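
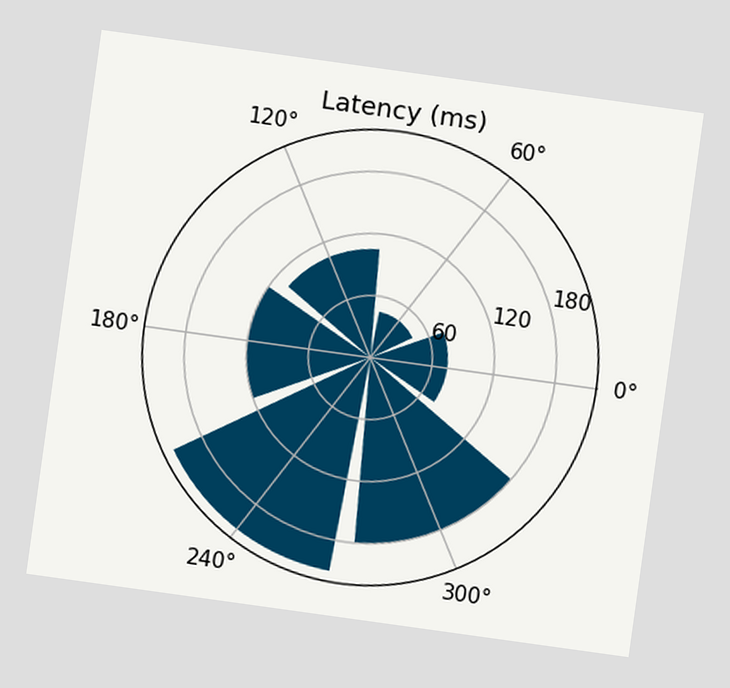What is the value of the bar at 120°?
105ms

The chart is tilted about 8° clockwise. The bar at 120° reaches 105ms on the radial axis.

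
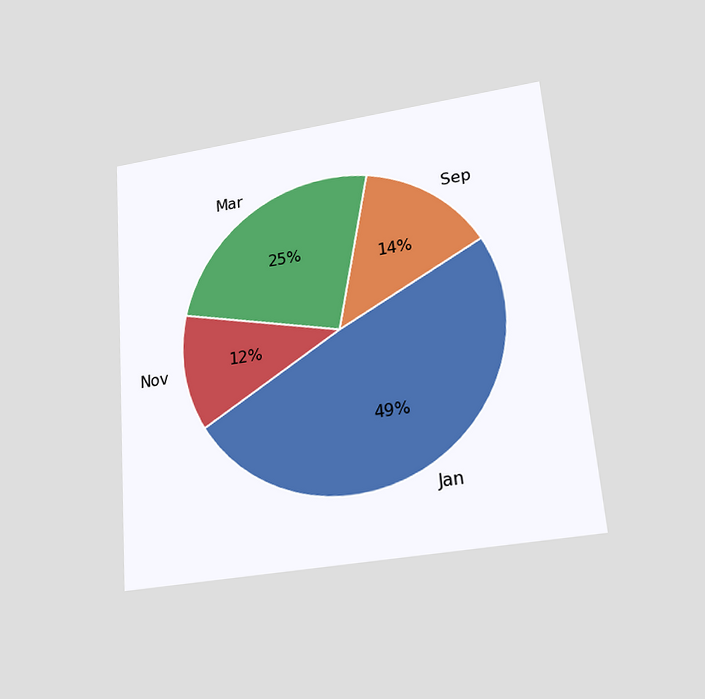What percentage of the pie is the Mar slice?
The chart is tilted about 5° counter-clockwise and viewed slightly from below. The Mar slice takes up 25% of the pie.

25%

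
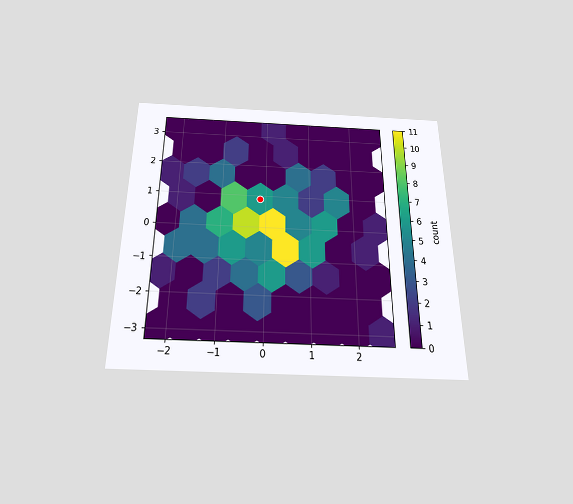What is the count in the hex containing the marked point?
6

The chart is viewed slightly from below. The marked hex reads 6 on the colorbar.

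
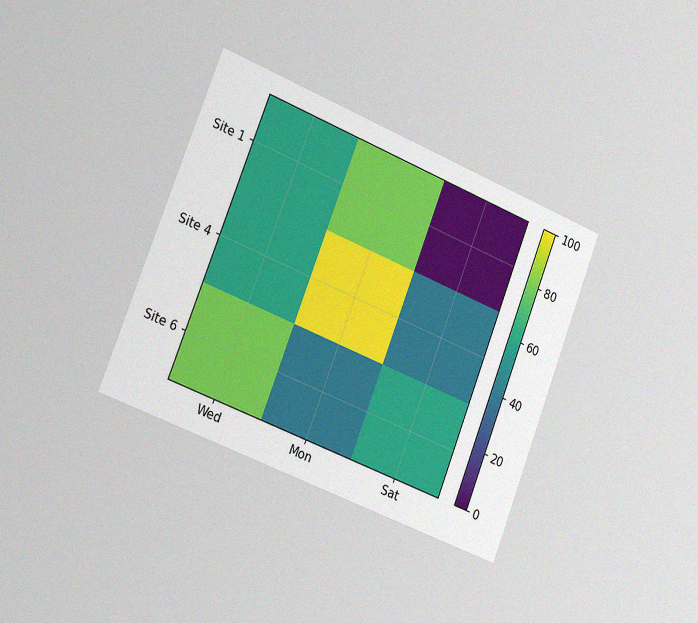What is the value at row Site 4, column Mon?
100

The chart is tilted about 21° clockwise and viewed slightly from the left, with some photo noise. Matching cell (Site 4, Mon) against the colorbar gives 100.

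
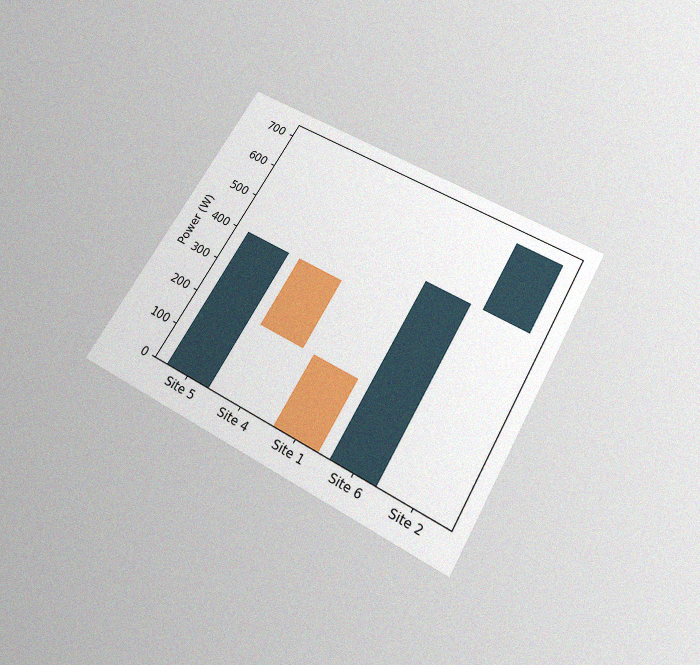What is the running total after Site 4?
The chart is tilted about 30° clockwise and viewed slightly from below, with some photo noise. After Site 4 the running total reaches 200W.

200W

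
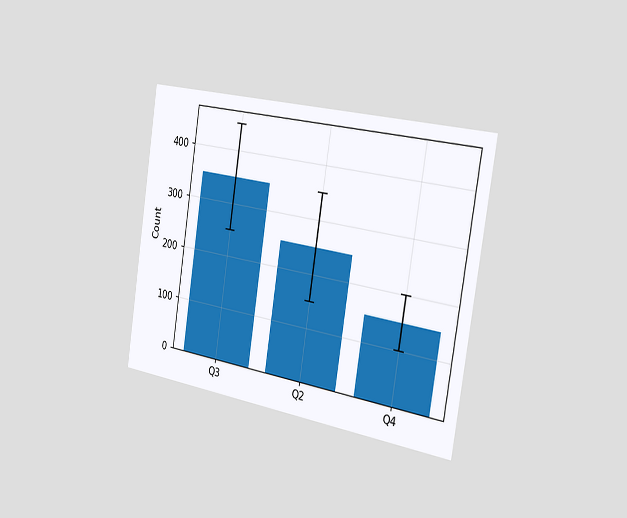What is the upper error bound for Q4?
The chart is tilted about 9° clockwise and viewed slightly from the right. The Q4 bar's upper whisker reaches 200.

200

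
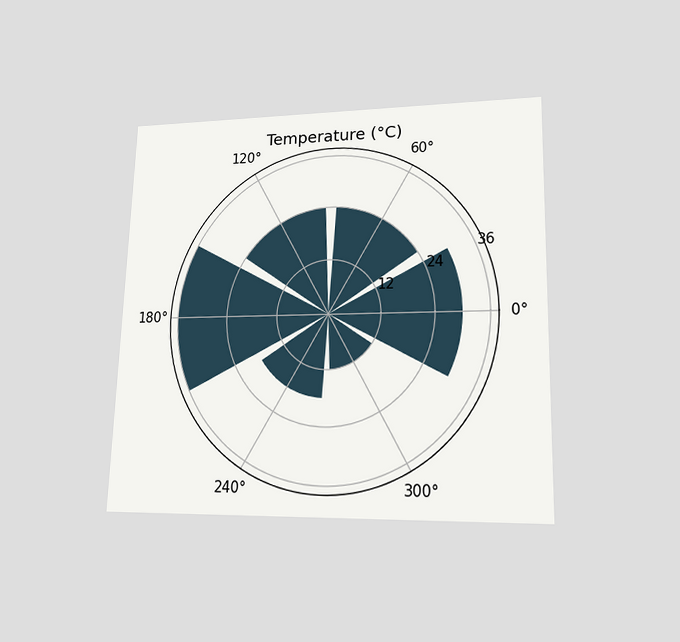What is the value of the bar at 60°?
24°C

The chart is viewed at a slight angle. The bar at 60° reaches 24°C on the radial axis.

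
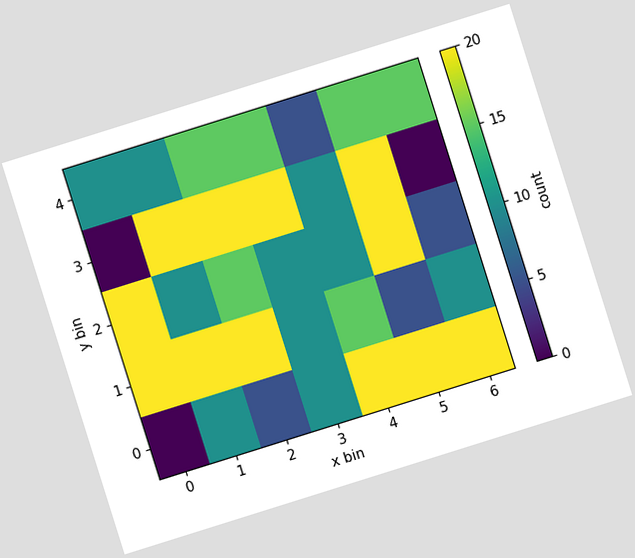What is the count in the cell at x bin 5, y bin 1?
5

The chart is tilted about 17° counter-clockwise. Matching the cell (5, 1) against the colorbar gives 5.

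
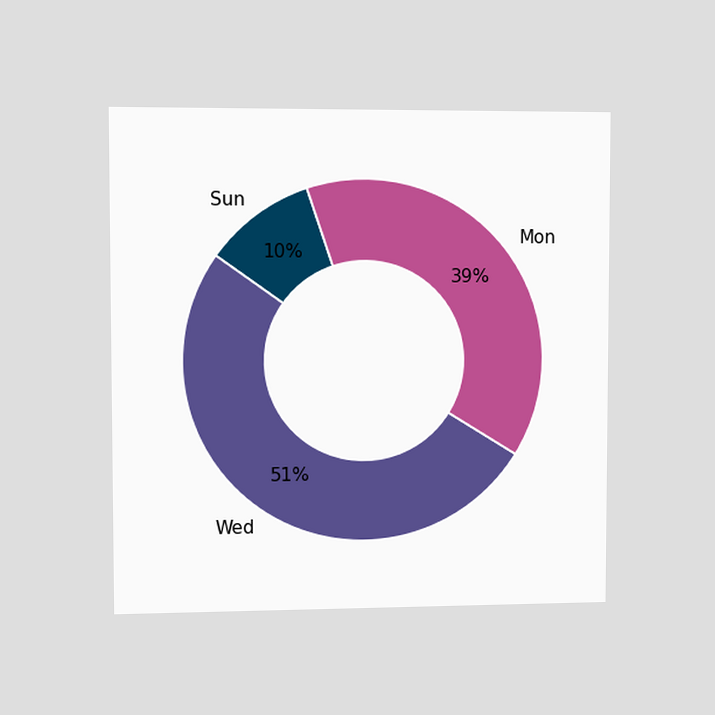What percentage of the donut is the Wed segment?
51%

The chart is viewed slightly from the left. The Wed segment takes up 51% of the ring.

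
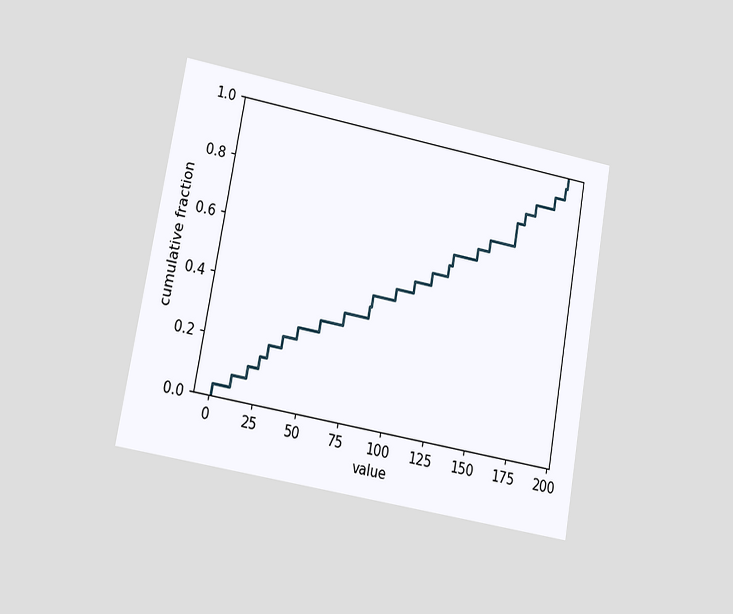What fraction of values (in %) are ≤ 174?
The chart is tilted about 10° clockwise and viewed at a slight angle. At x=174 the ECDF step is at 88%.

88%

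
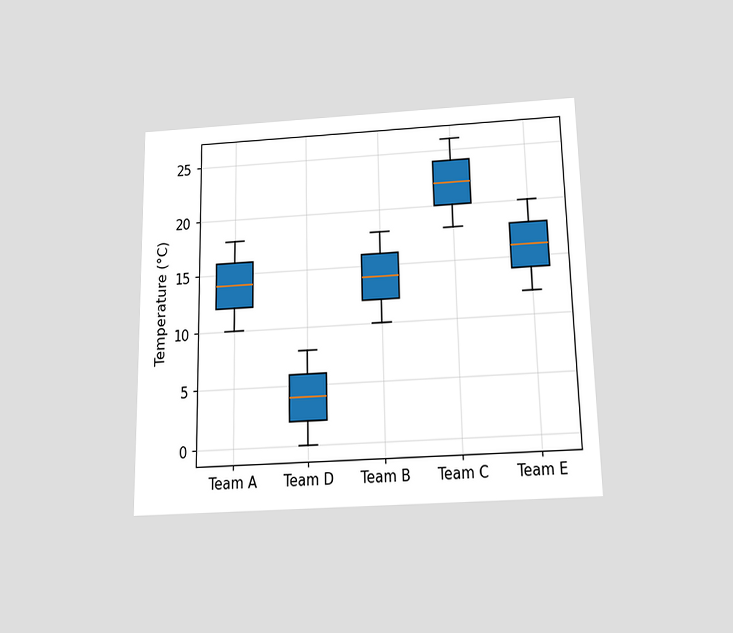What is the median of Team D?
The chart is viewed slightly from below. The median line in the Team D box sits at 4°C.

4°C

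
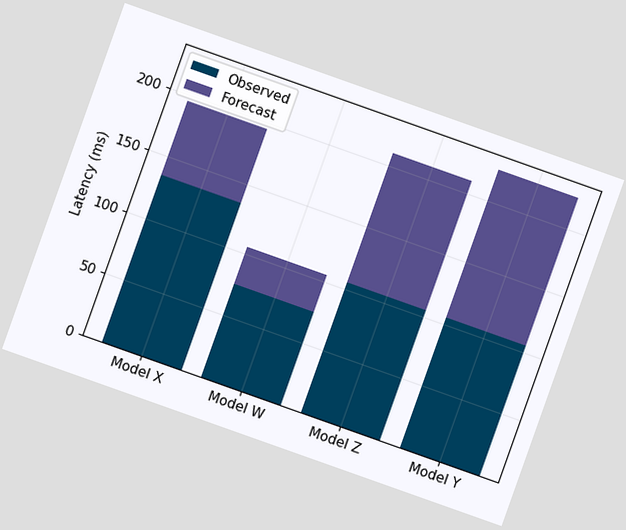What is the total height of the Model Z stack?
210ms

The chart is tilted about 20° clockwise. The Model Z stack's top reaches 210ms on the y-axis.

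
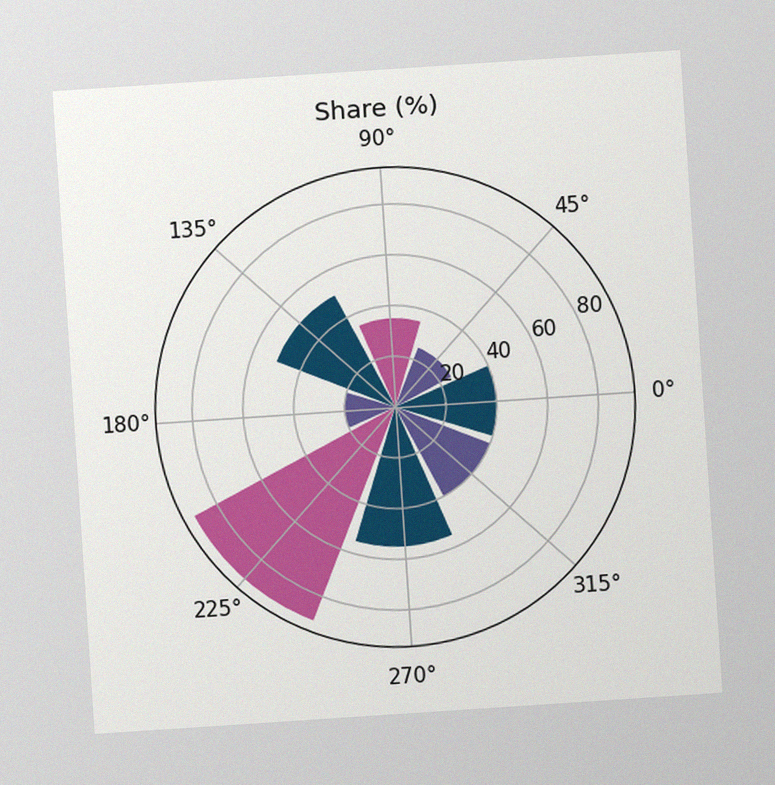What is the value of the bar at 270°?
The chart is tilted about 4° counter-clockwise, with some photo noise. The bar at 270° reaches 55% on the radial axis.

55%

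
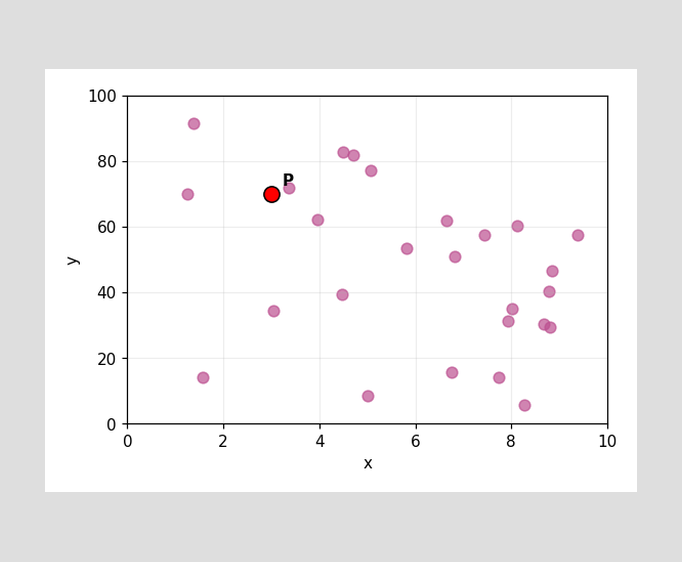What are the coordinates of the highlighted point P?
Following the gridlines from P to each axis, P sits at (3, 70).

(3, 70)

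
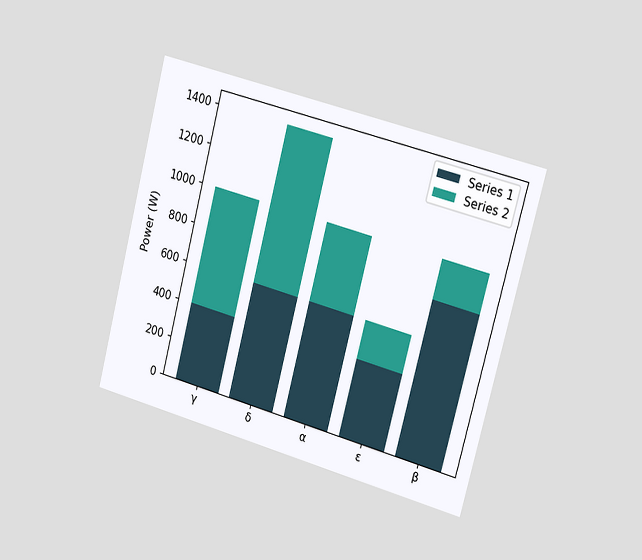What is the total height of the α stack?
The chart is tilted about 15° clockwise and viewed slightly from the right. The α stack's top reaches 1000W on the y-axis.

1000W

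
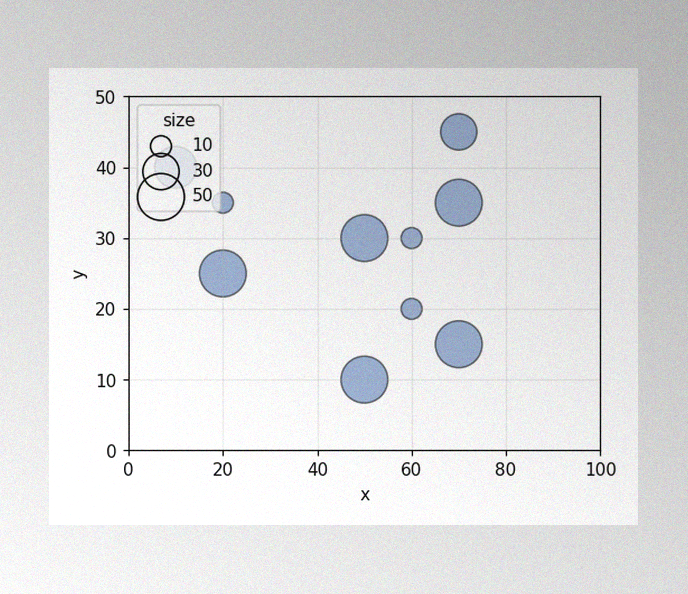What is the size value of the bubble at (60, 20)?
10

The image has some photo noise and uneven lighting. Matching the bubble at (60, 20) against the size legend gives 10.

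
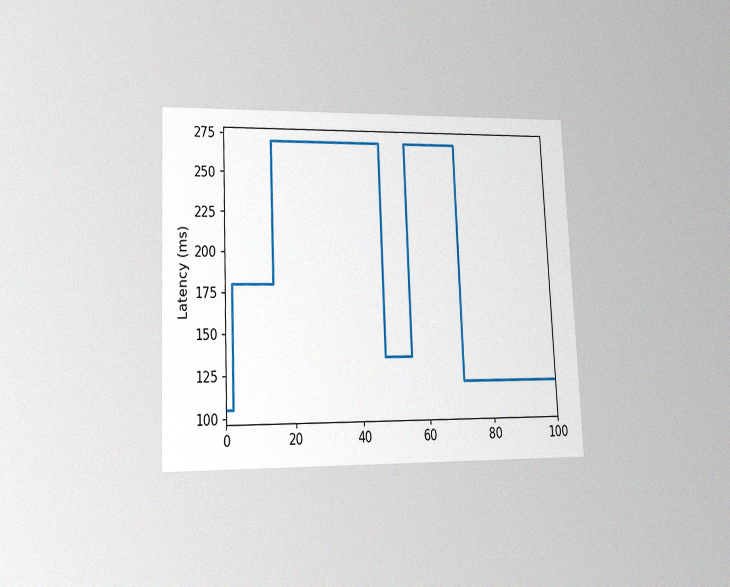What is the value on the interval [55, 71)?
The chart is tilted about 3° counter-clockwise and viewed at a slight angle, with some photo noise. On [55, 71) the step sits at 270ms.

270ms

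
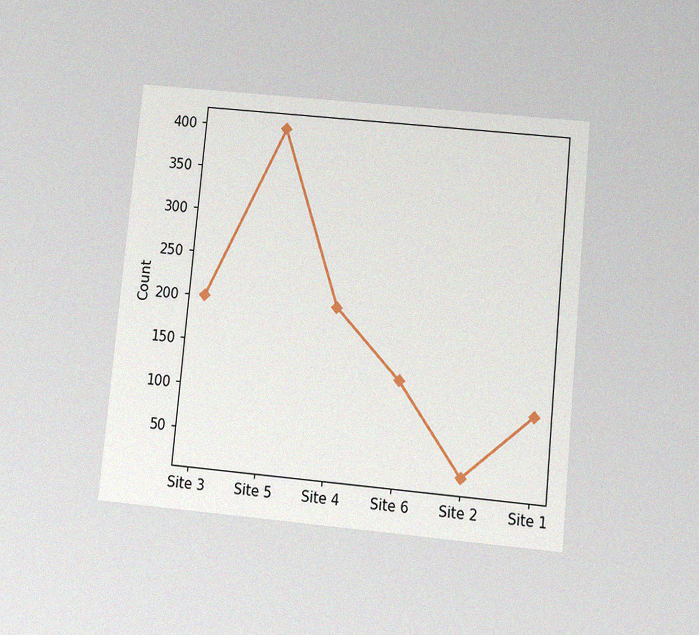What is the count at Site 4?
The chart is tilted about 5° clockwise and viewed at a slight angle, with some photo noise. At Site 4, the line is at 200.

200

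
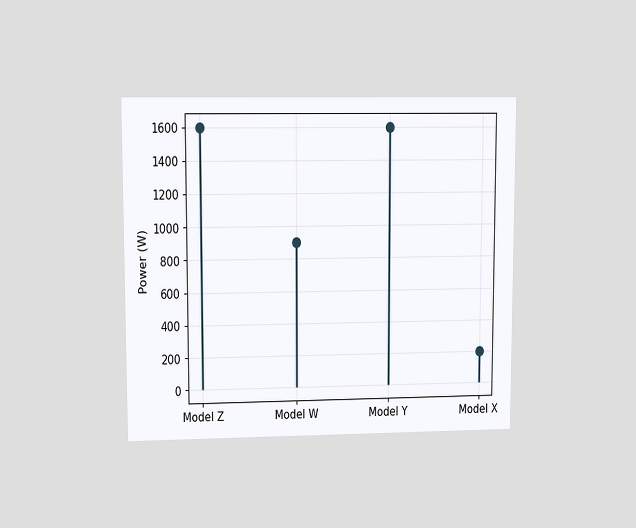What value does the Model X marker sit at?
200W

The chart is viewed at a slight angle. The Model X marker sits at 200W.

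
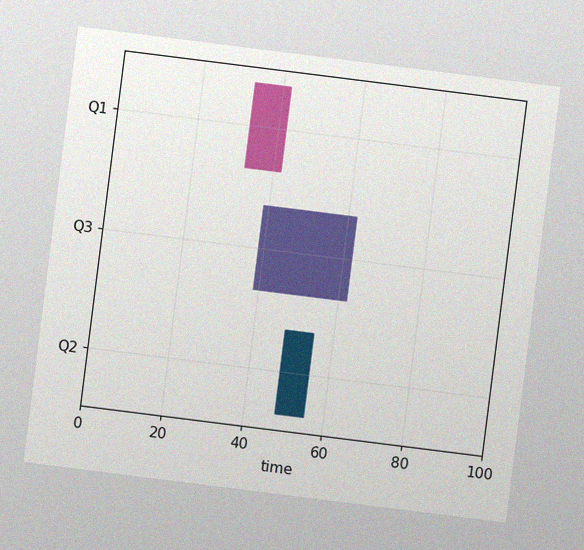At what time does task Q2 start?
48

The chart is tilted about 7° clockwise, with some photo noise. The Q2 bar begins at t=48.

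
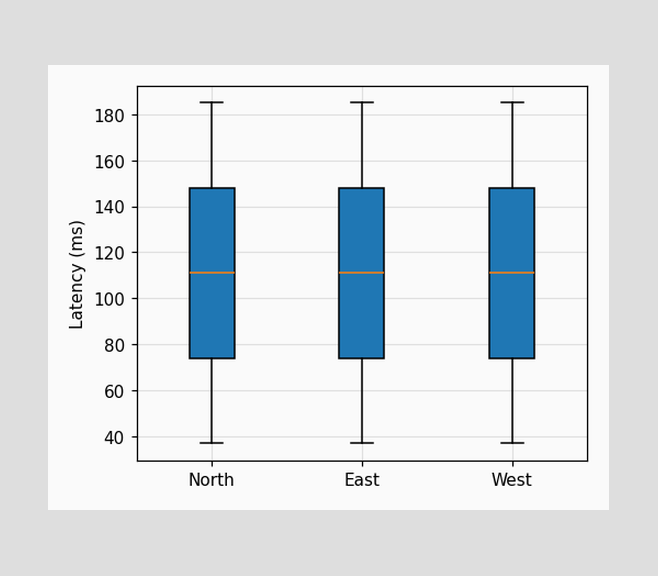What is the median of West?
111ms

The median line in the West box sits at 111ms.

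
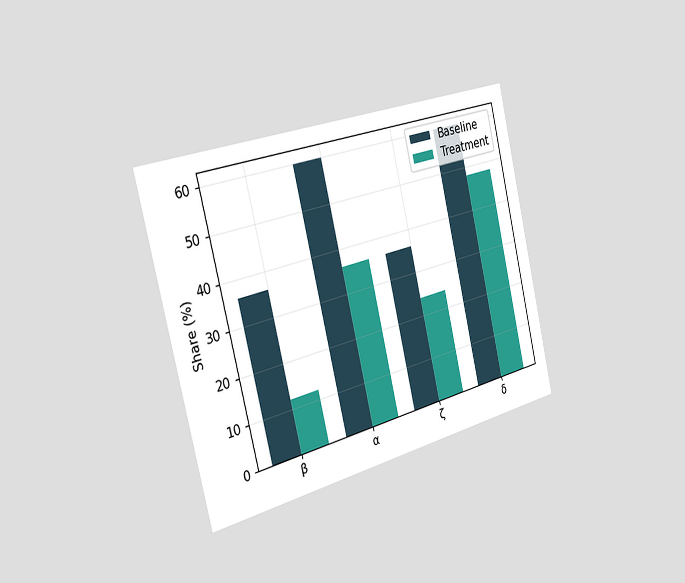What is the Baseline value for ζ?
36%

The chart is tilted about 14° counter-clockwise and viewed slightly from the left. The Baseline bar at ζ reaches 36% on the y-axis.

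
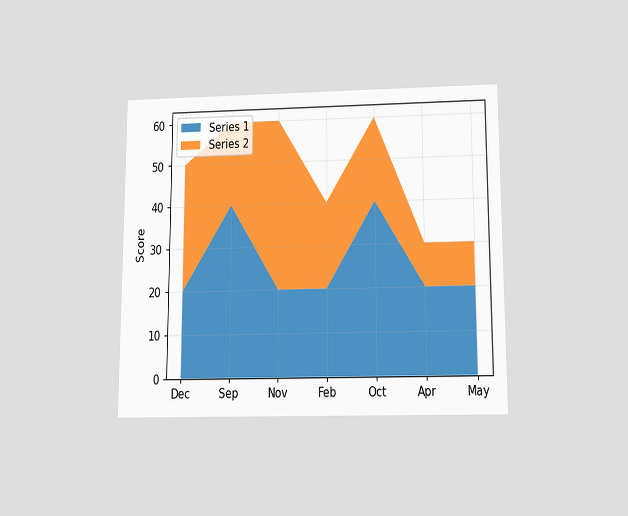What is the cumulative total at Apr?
The chart is viewed slightly from below. The stacked total at Apr reaches 30.

30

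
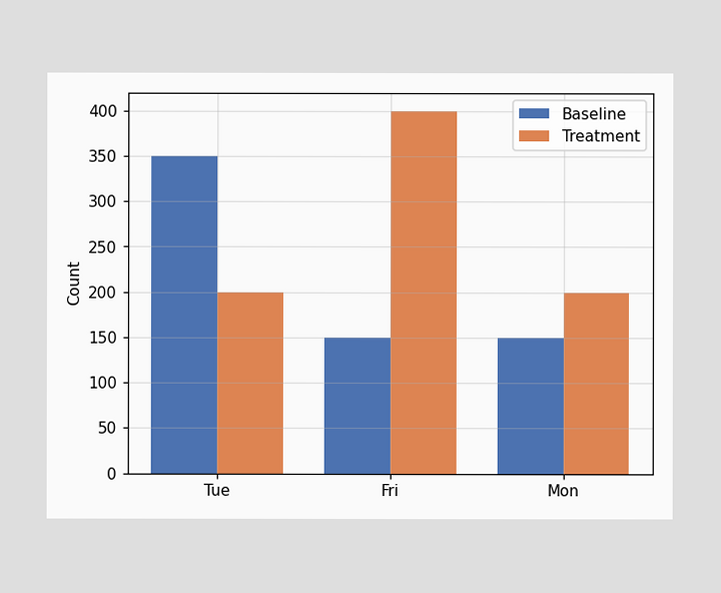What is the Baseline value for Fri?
150

The Baseline bar at Fri reaches 150 on the y-axis.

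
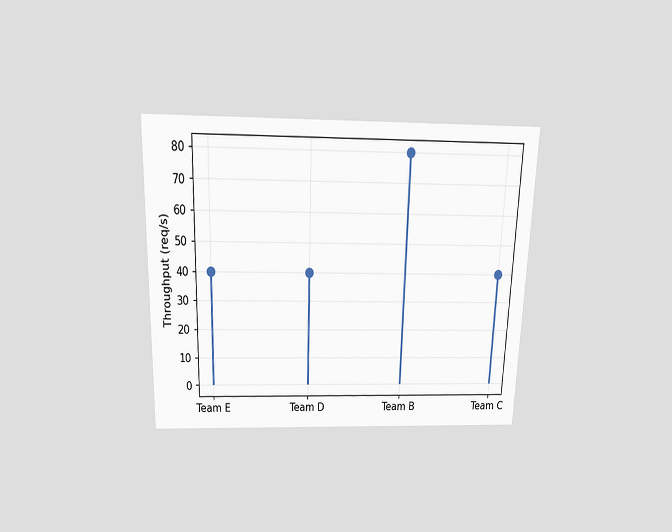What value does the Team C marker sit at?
The chart is viewed slightly from above. The Team C marker sits at 40req/s.

40req/s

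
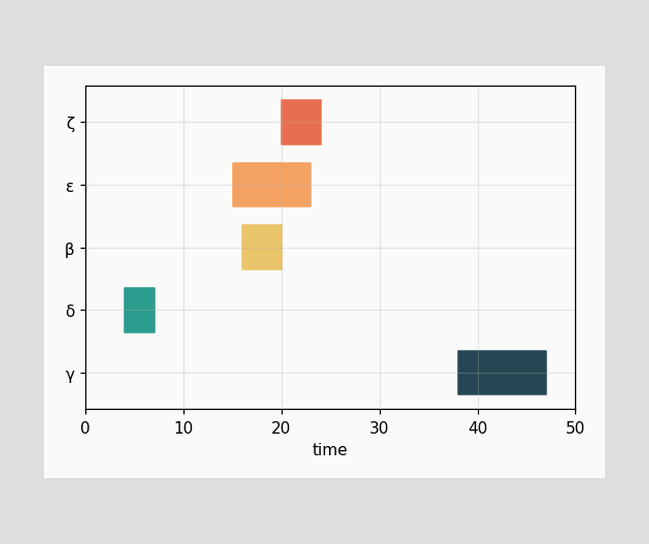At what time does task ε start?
The ε bar begins at t=15.

15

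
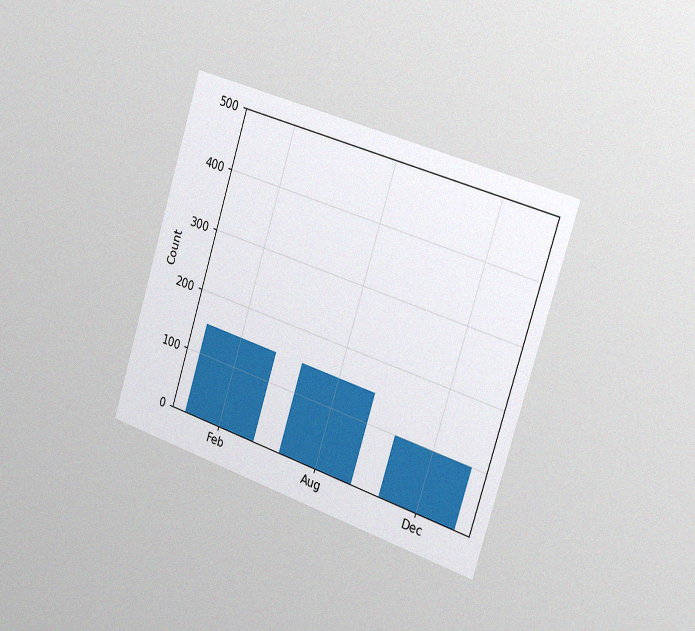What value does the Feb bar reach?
The chart is tilted about 17° clockwise and viewed slightly from the right, with some photo noise. Reading along the chart's y-axis, the Feb bar reaches 150.

150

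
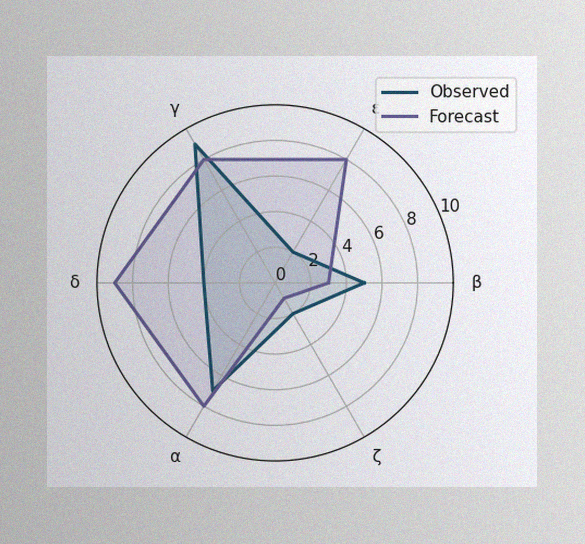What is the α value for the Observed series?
The image has some photo noise and uneven lighting. On the α axis, Observed reaches 7.

7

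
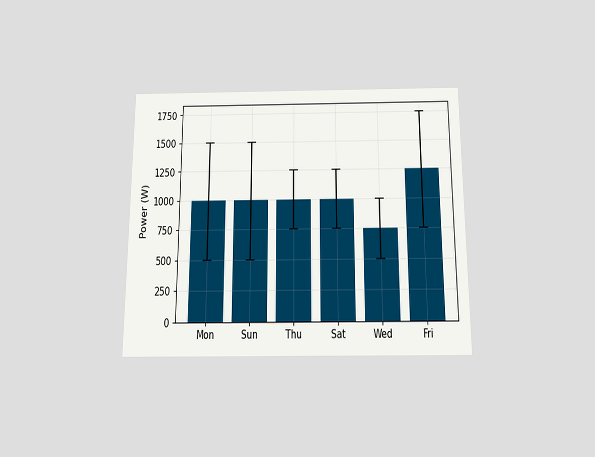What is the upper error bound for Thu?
The chart is viewed slightly from below. The Thu bar's upper whisker reaches 1250W.

1250W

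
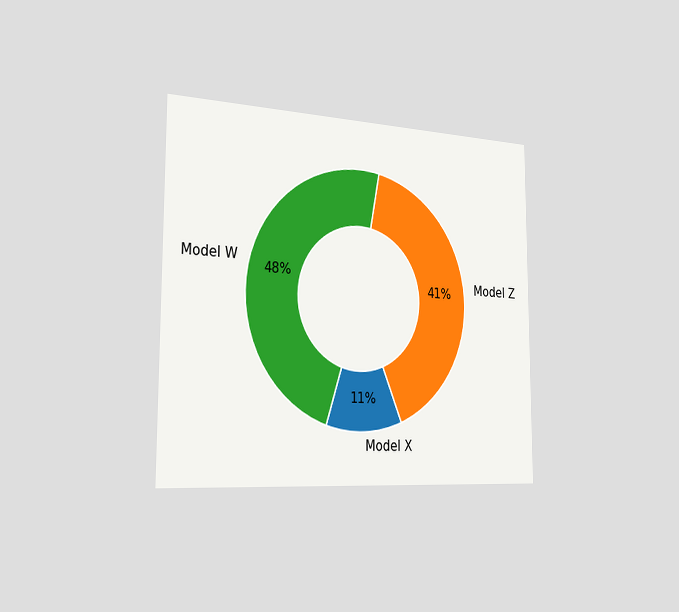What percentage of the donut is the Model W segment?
48%

The chart is viewed slightly from the left. The Model W segment takes up 48% of the ring.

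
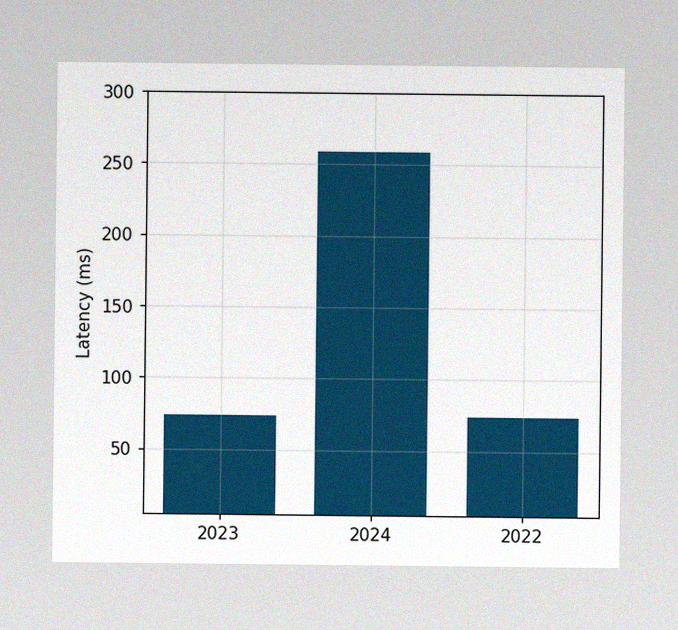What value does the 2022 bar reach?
74ms

The image has some photo noise and uneven lighting. Reading along the chart's y-axis, the 2022 bar reaches 74ms.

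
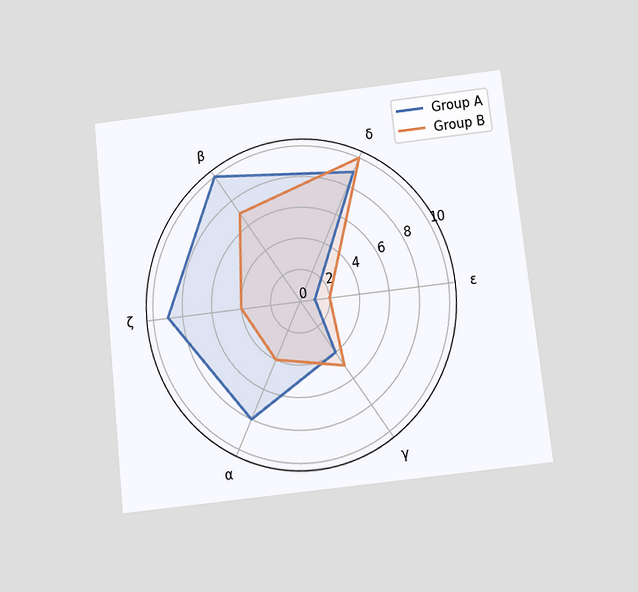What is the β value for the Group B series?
The chart is tilted about 6° counter-clockwise and viewed slightly from below. On the β axis, Group B reaches 7.

7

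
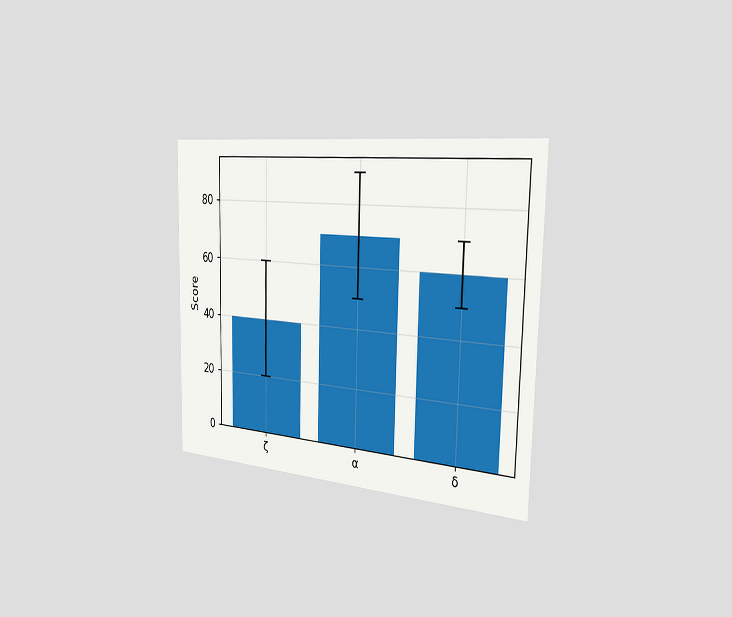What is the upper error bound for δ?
The chart is viewed slightly from the right. The δ bar's upper whisker reaches 70.

70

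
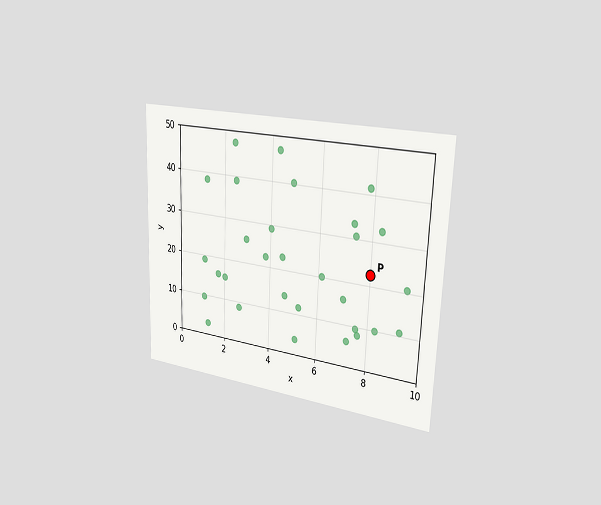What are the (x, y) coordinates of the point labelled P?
The chart is tilted about 2° clockwise and viewed slightly from the right. Following the gridlines from P to each axis, P sits at (8, 22.5).

(8, 22.5)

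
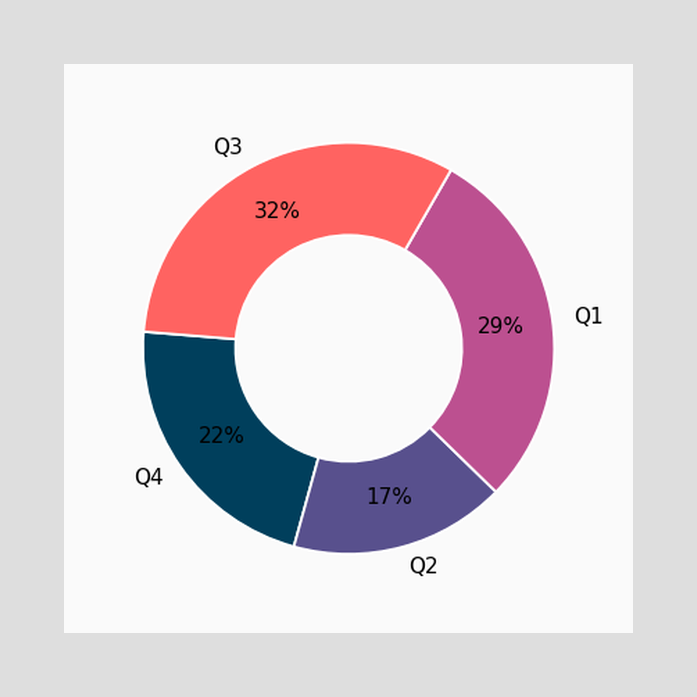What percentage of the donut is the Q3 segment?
32%

The Q3 segment takes up 32% of the ring.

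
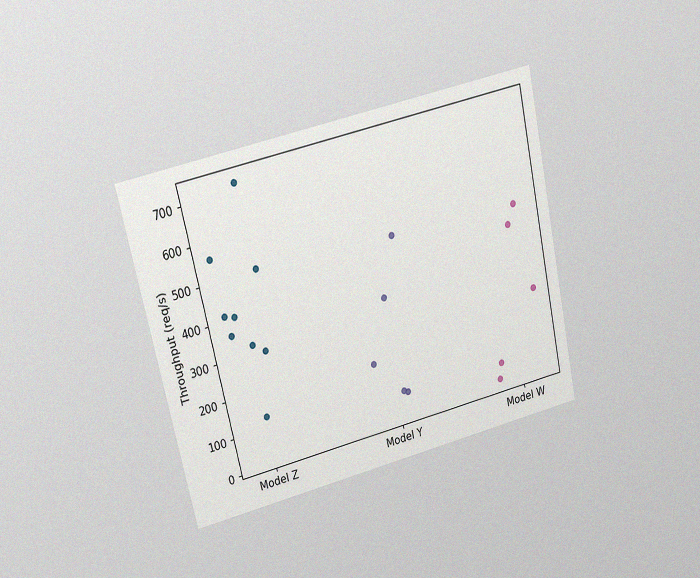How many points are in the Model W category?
5

The chart is tilted about 13° counter-clockwise and viewed at a slight angle, with some photo noise. Counting the markers in the Model W column gives 5.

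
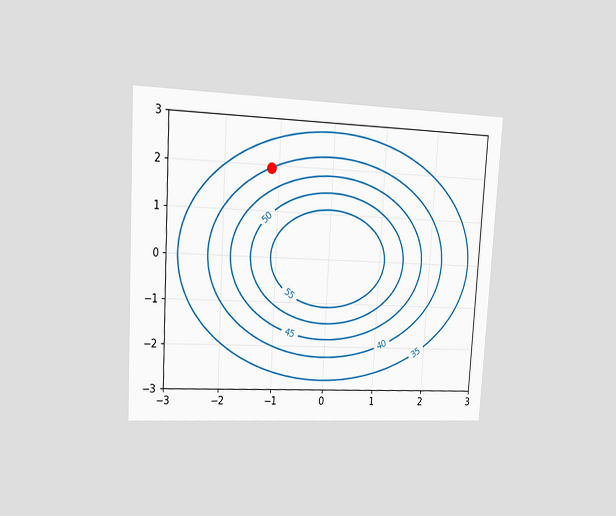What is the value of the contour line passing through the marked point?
40

The chart is tilted about 3° clockwise and viewed at a slight angle. The marked point sits on the contour labelled 40.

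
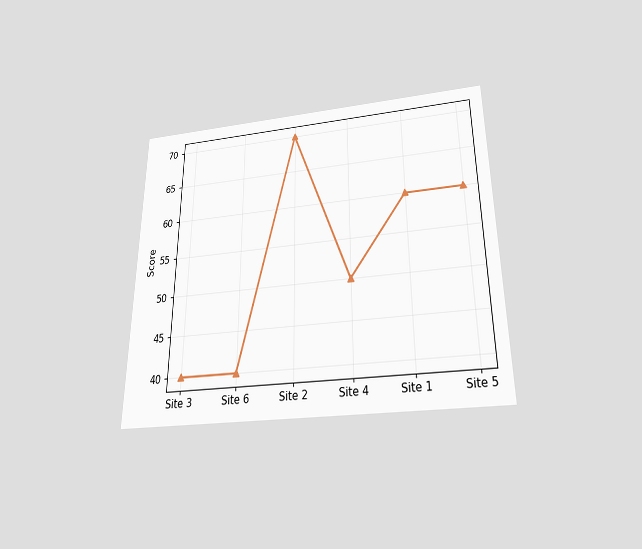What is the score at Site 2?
70

The chart is viewed slightly from below. At Site 2, the line is at 70.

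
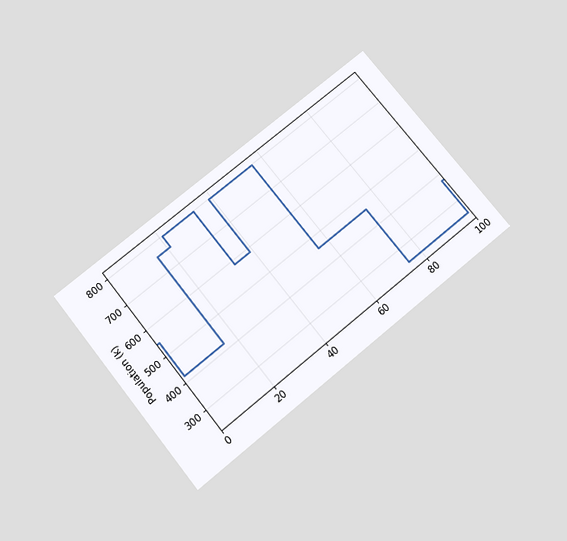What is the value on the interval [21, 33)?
The chart is tilted about 39° counter-clockwise and viewed slightly from below. On [21, 33) the step sits at 798k.

798k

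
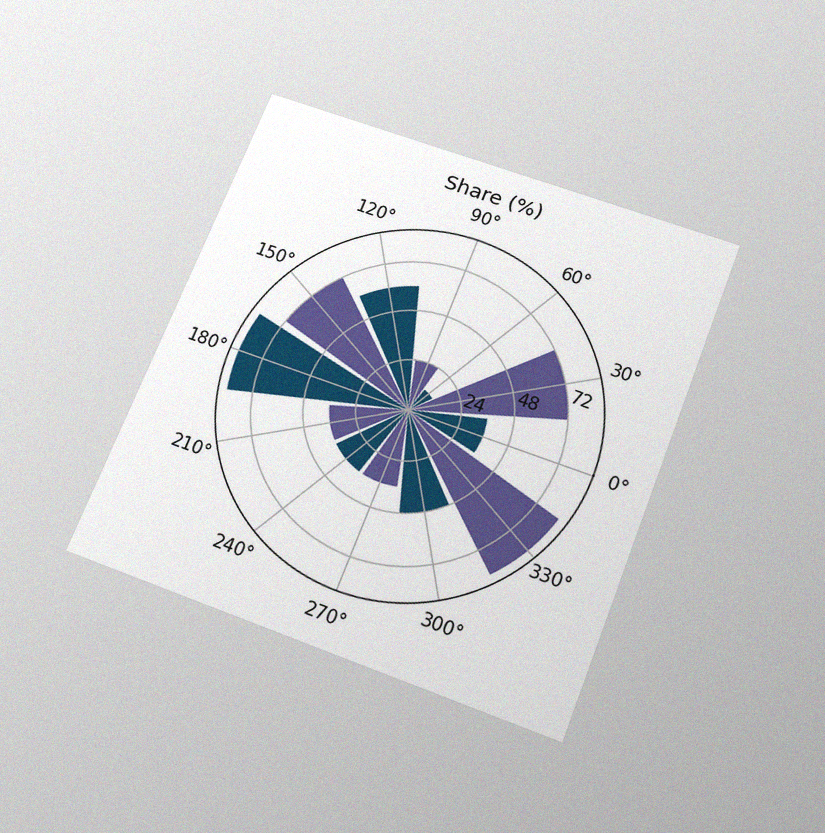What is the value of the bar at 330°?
84%

The chart is tilted about 21° clockwise and viewed slightly from below, with some photo noise. The bar at 330° reaches 84% on the radial axis.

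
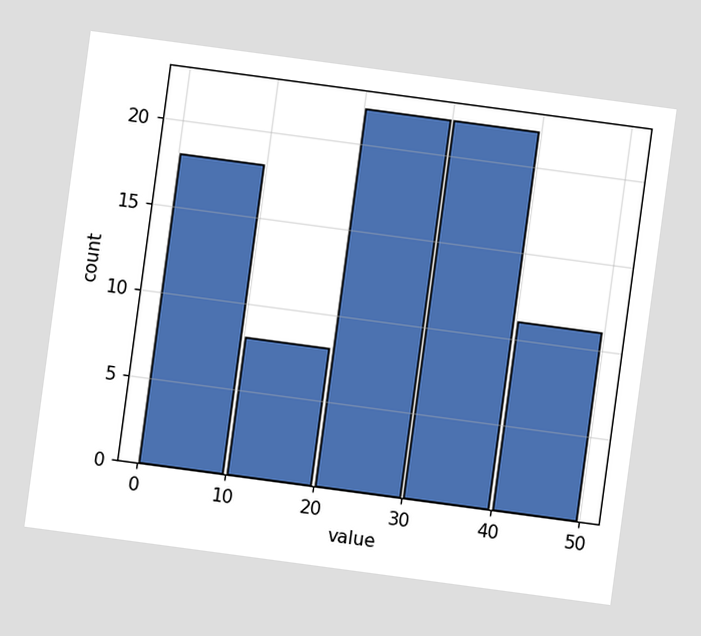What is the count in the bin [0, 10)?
18

The chart is tilted about 8° clockwise. The [0, 10) bin has height 18.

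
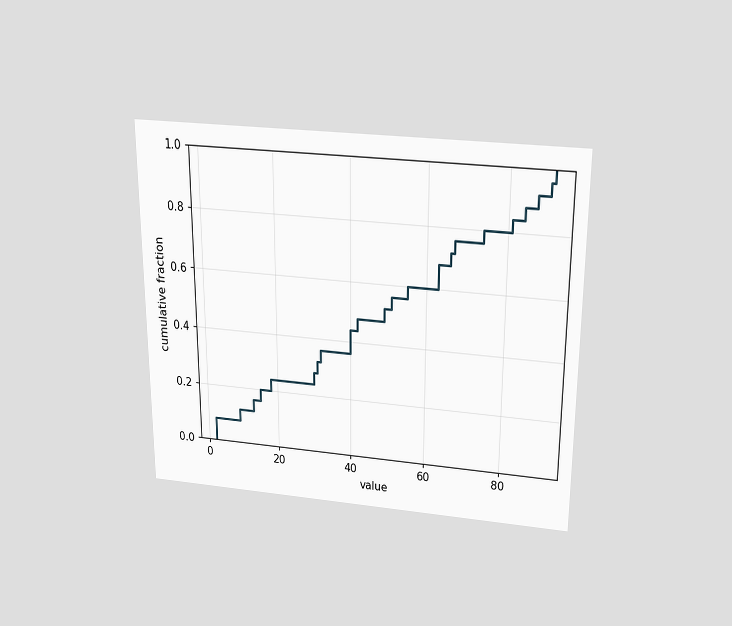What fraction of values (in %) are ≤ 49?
The chart is viewed slightly from above. At x=49 the ECDF step is at 52%.

52%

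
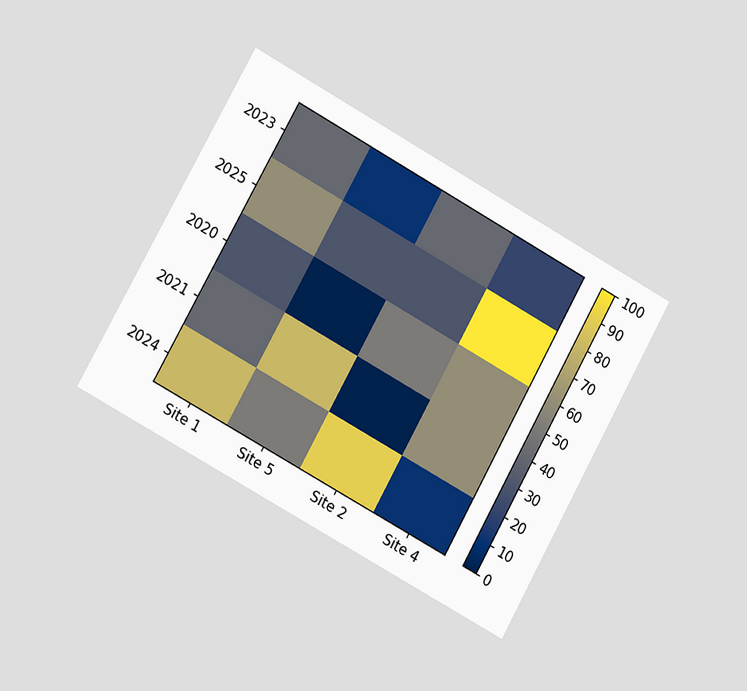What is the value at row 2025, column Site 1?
The chart is tilted about 29° clockwise and viewed slightly from the left. Matching cell (2025, Site 1) against the colorbar gives 60.

60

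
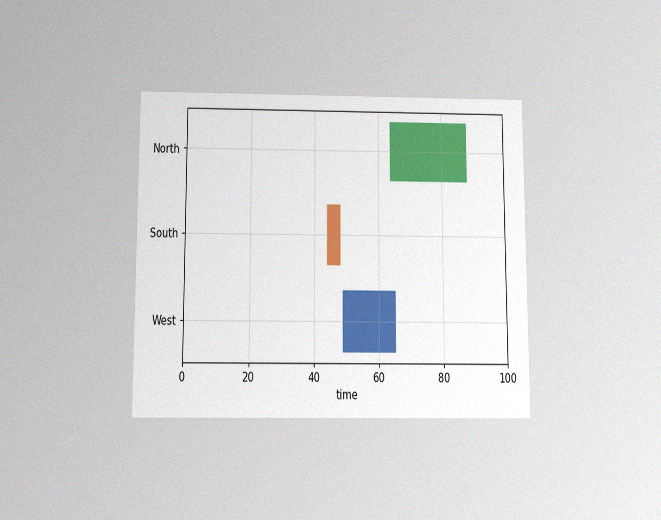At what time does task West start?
49

The chart is viewed slightly from below, with some photo noise. The West bar begins at t=49.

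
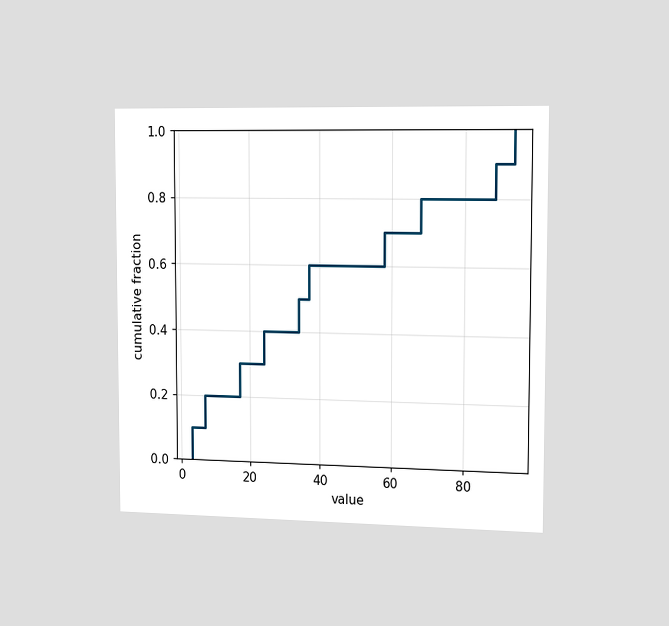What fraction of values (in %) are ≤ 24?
The chart is viewed slightly from the right. At x=24 the ECDF step is at 40%.

40%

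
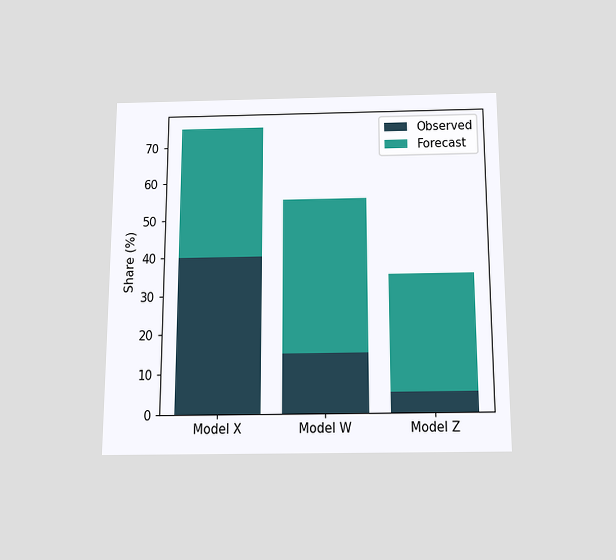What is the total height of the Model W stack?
The chart is viewed slightly from below. The Model W stack's top reaches 55% on the y-axis.

55%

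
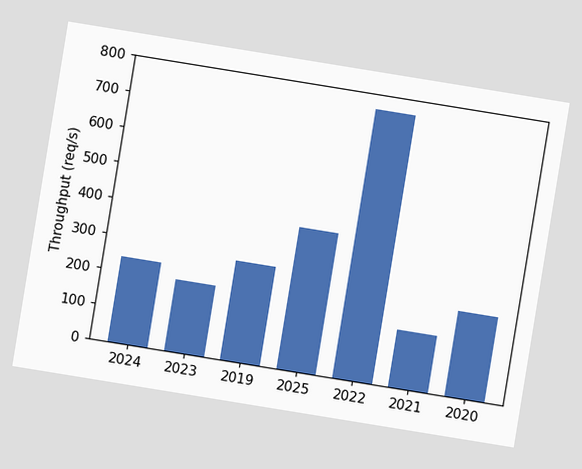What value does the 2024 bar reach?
240req/s

The chart is tilted about 9° clockwise. Reading along the chart's y-axis, the 2024 bar reaches 240req/s.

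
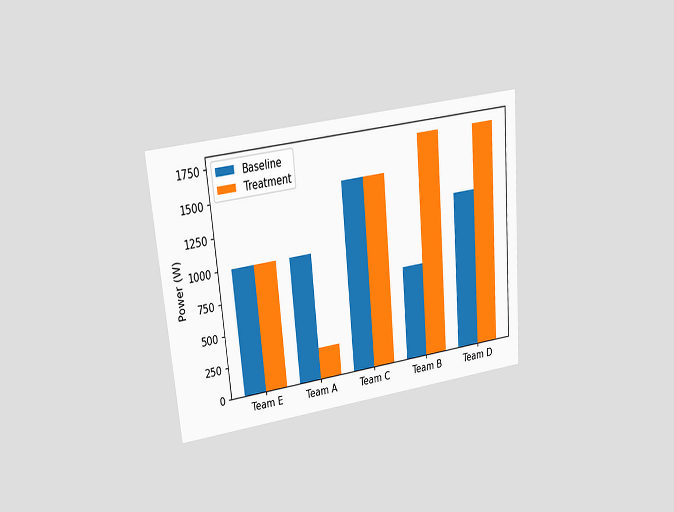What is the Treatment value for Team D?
1750W

The chart is tilted about 5° counter-clockwise and viewed at a slight angle. The Treatment bar at Team D reaches 1750W on the y-axis.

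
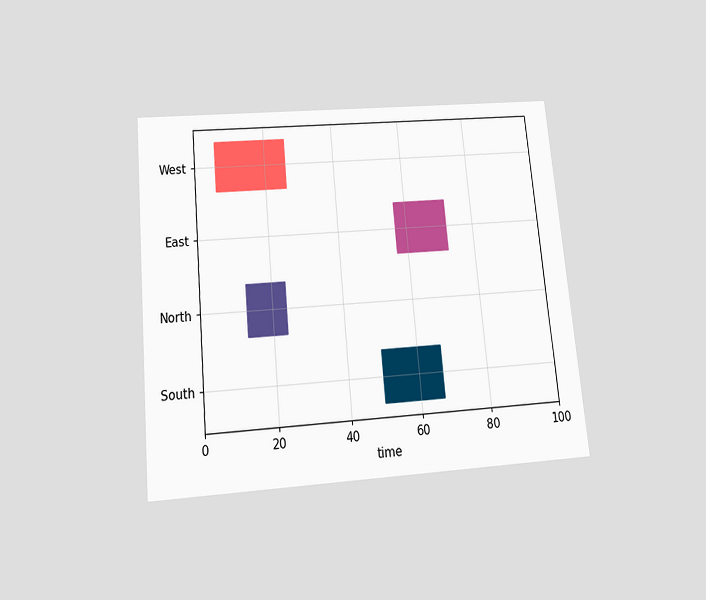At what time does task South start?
The chart is tilted about 5° counter-clockwise and viewed slightly from below. The South bar begins at t=50.

50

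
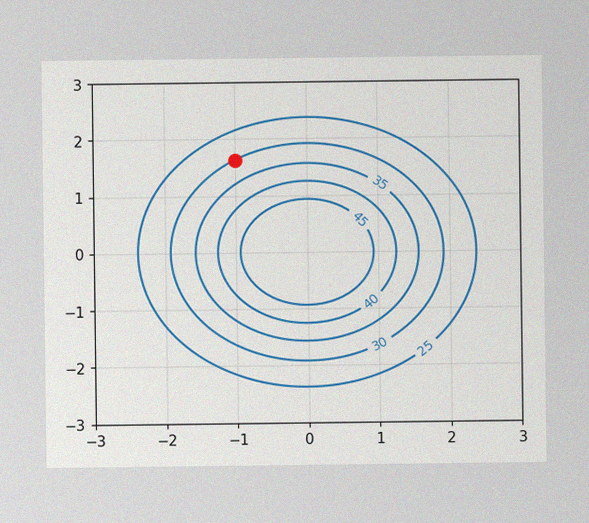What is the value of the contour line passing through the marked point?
The image has some photo noise and uneven lighting. The marked point sits on the contour labelled 30.

30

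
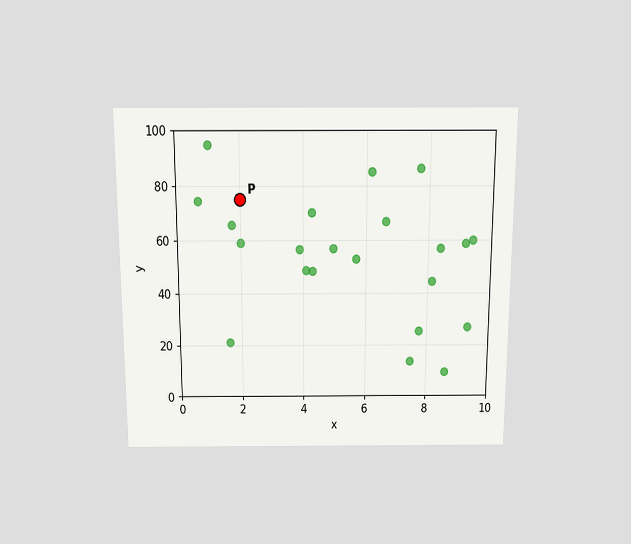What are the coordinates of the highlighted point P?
(2, 75)

The chart is viewed slightly from above. Following the gridlines from P to each axis, P sits at (2, 75).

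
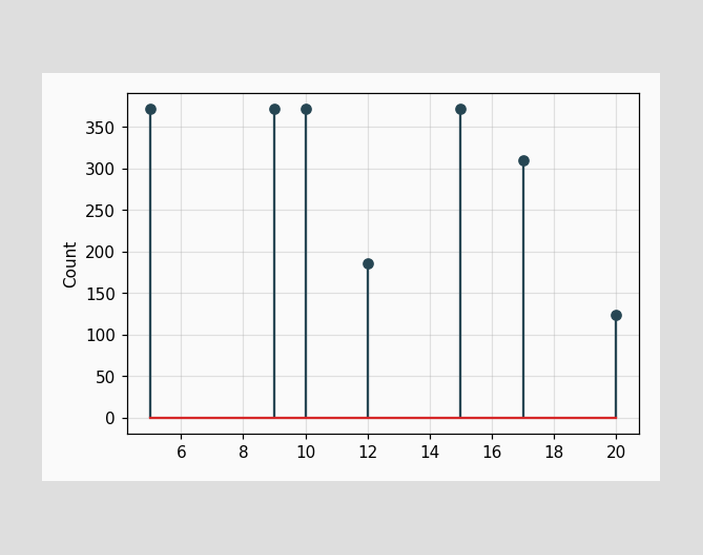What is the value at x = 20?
The stem at x=20 reaches 124.

124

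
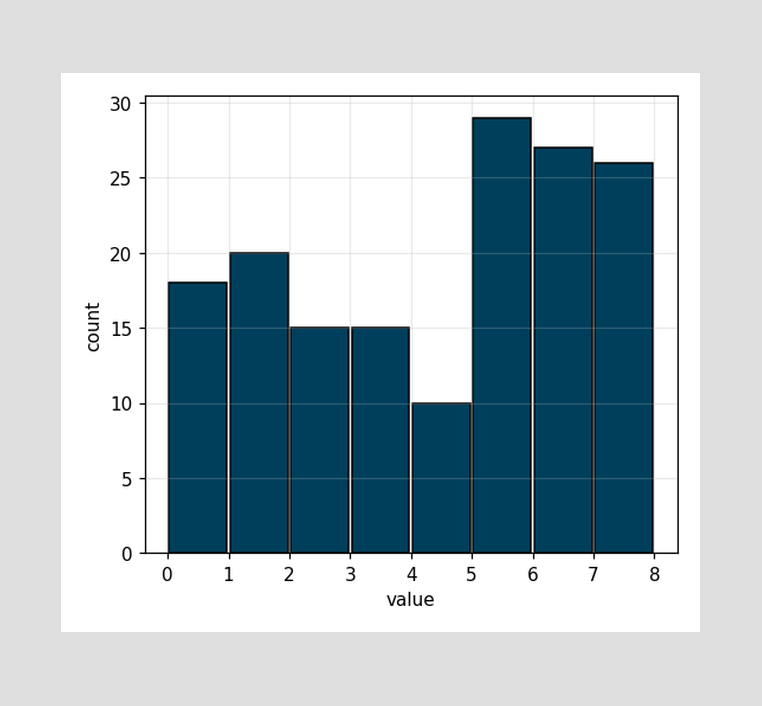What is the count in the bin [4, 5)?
The [4, 5) bin has height 10.

10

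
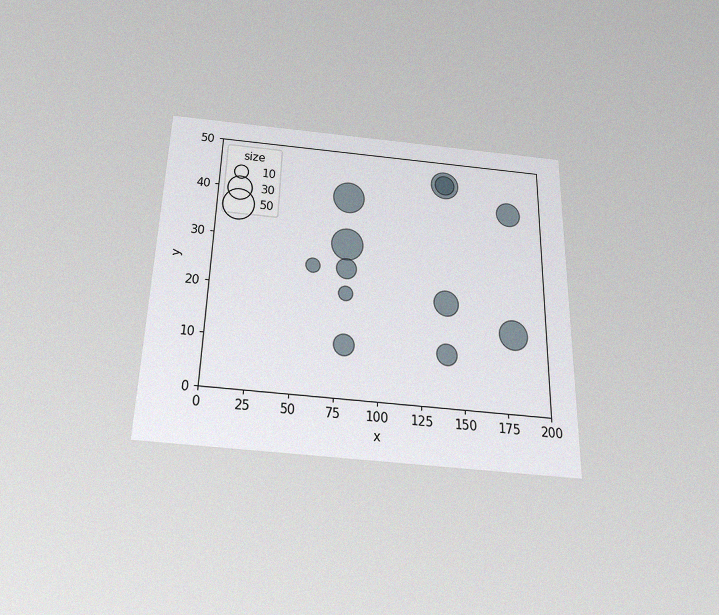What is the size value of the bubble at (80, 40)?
The chart is viewed slightly from below, with some photo noise. Matching the bubble at (80, 40) against the size legend gives 50.

50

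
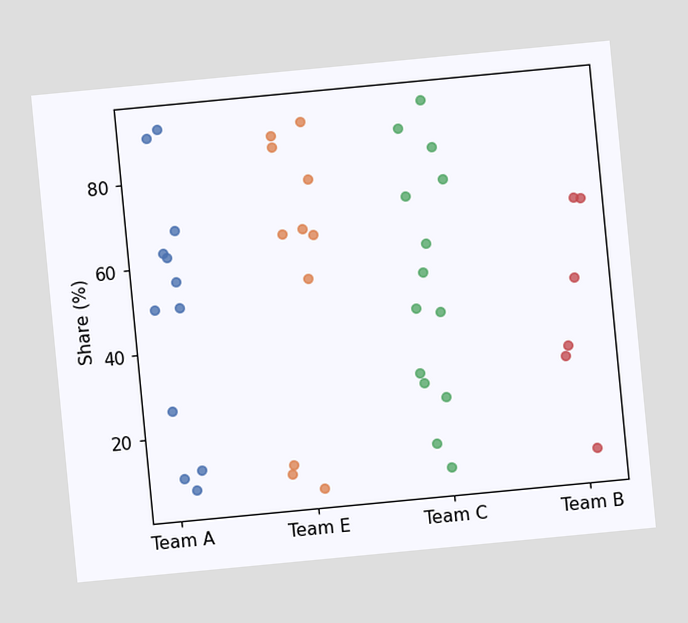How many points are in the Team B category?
The chart is tilted about 5° counter-clockwise. Counting the markers in the Team B column gives 6.

6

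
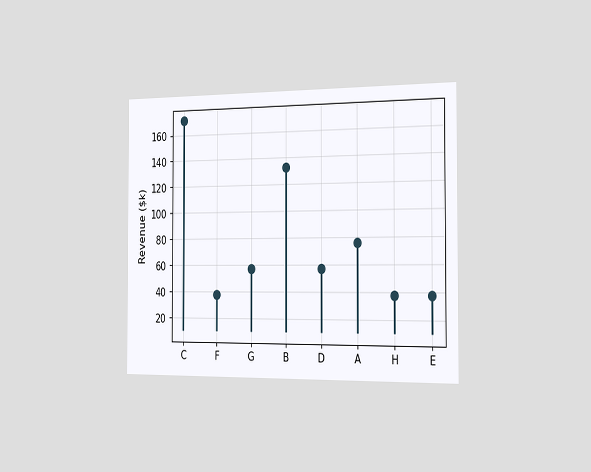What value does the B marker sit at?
$133k

The chart is viewed slightly from the right. The B marker sits at $133k.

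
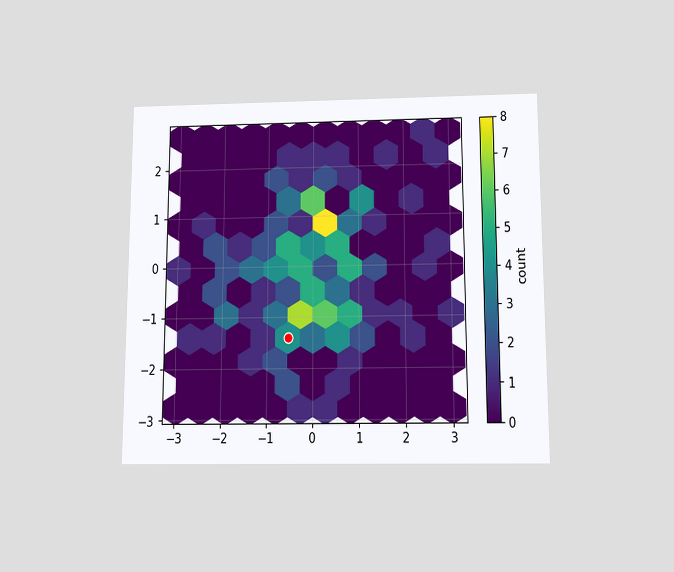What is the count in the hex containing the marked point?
4

The chart is viewed slightly from below. The marked hex reads 4 on the colorbar.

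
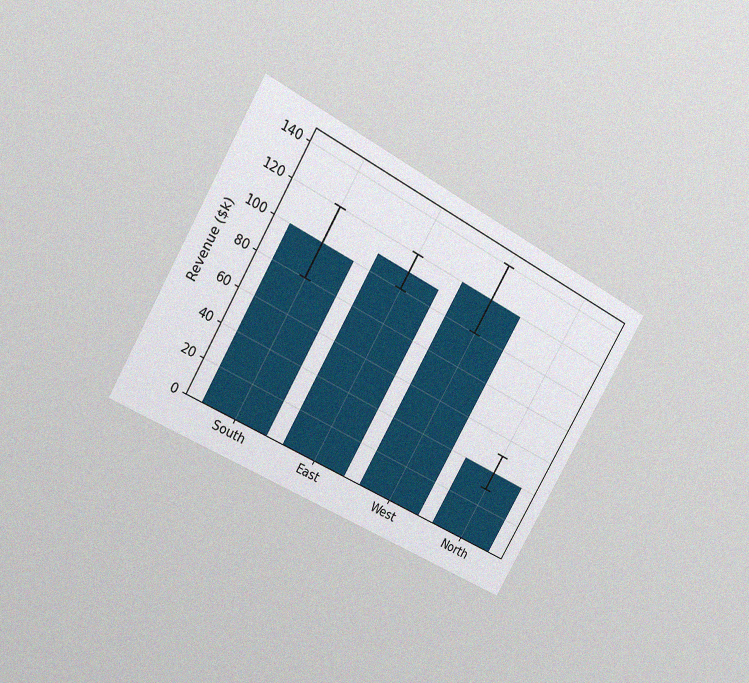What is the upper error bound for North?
$50k

The chart is tilted about 30° clockwise and viewed at a slight angle, with some photo noise. The North bar's upper whisker reaches $50k.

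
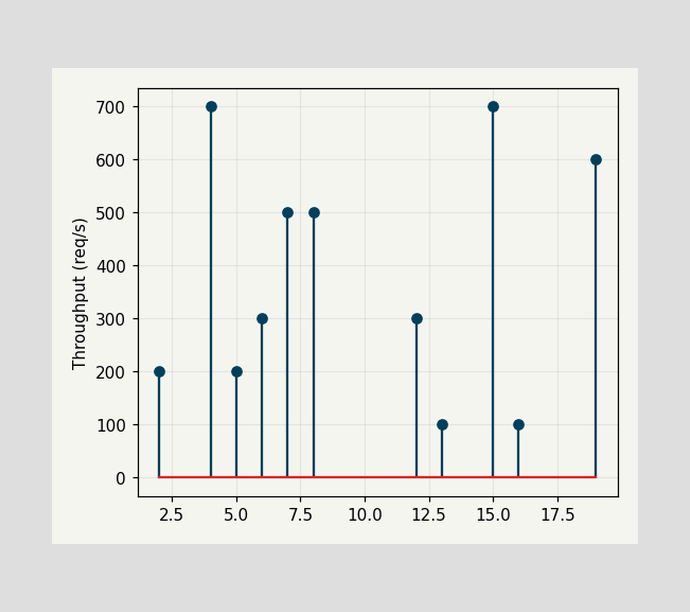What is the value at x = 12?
The stem at x=12 reaches 300req/s.

300req/s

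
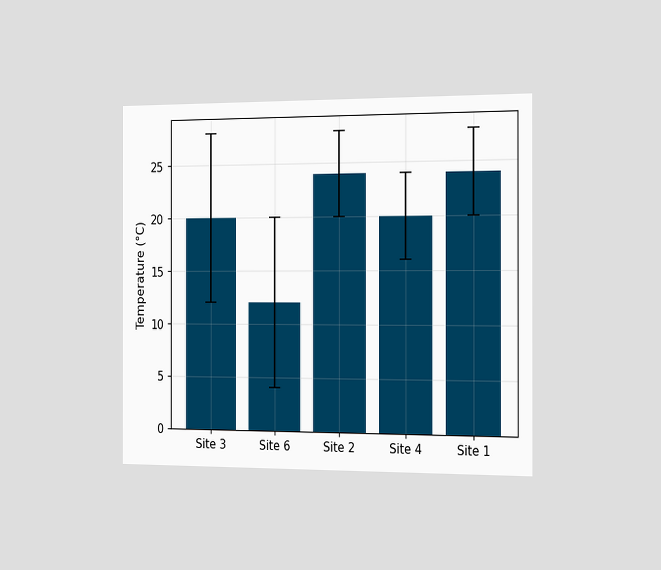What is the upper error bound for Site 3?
28°C

The chart is viewed slightly from the right. The Site 3 bar's upper whisker reaches 28°C.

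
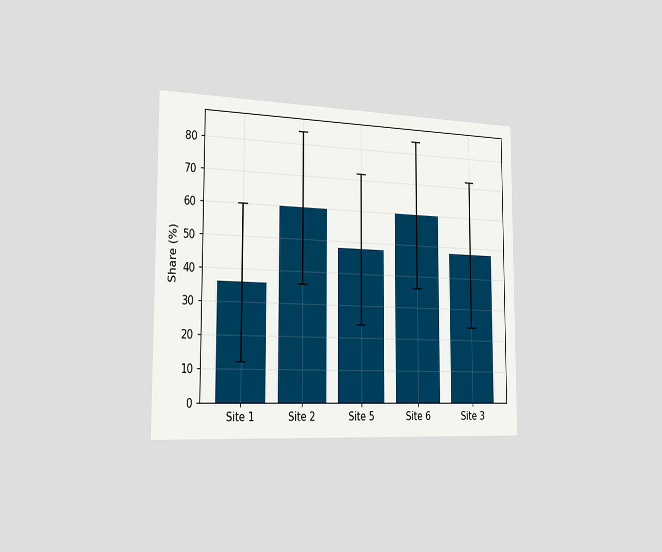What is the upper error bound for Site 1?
60%

The chart is viewed slightly from the left. The Site 1 bar's upper whisker reaches 60%.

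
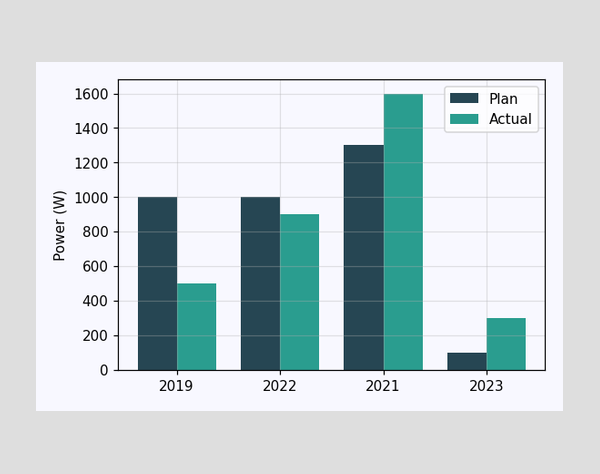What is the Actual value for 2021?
The Actual bar at 2021 reaches 1600W on the y-axis.

1600W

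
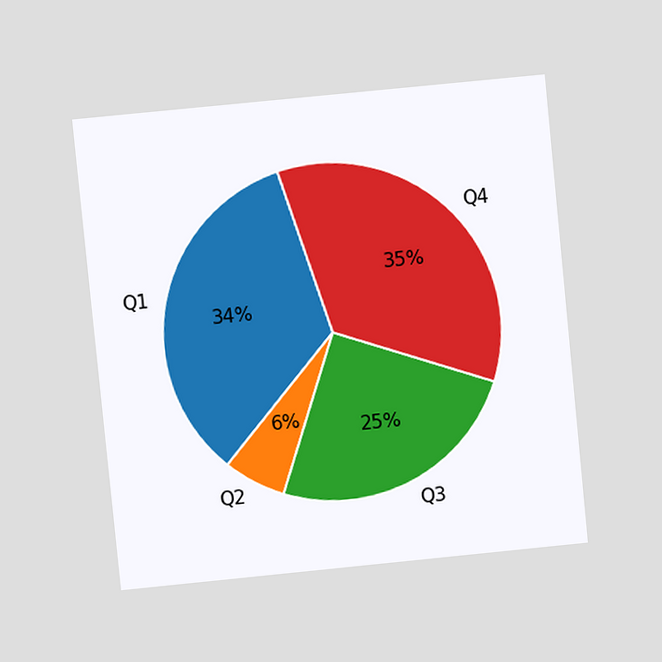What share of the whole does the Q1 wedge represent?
34%

The chart is tilted about 6° counter-clockwise and viewed at a slight angle. The Q1 slice takes up 34% of the pie.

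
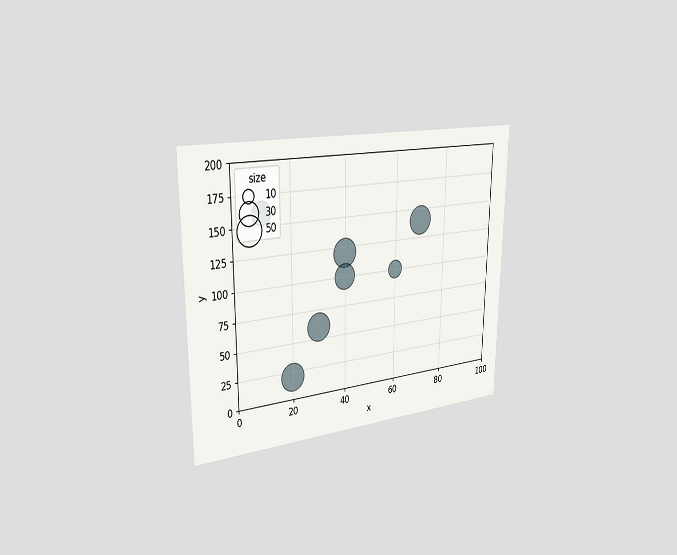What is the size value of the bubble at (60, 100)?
The chart is viewed slightly from the left. Matching the bubble at (60, 100) against the size legend gives 20.

20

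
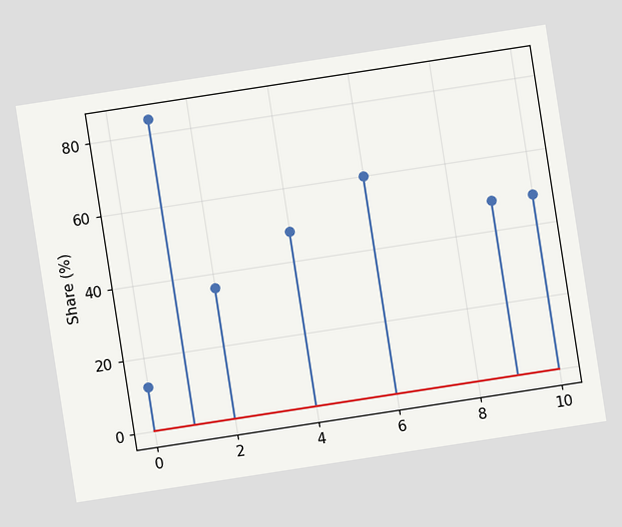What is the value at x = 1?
The chart is tilted about 9° counter-clockwise. The stem at x=1 reaches 84%.

84%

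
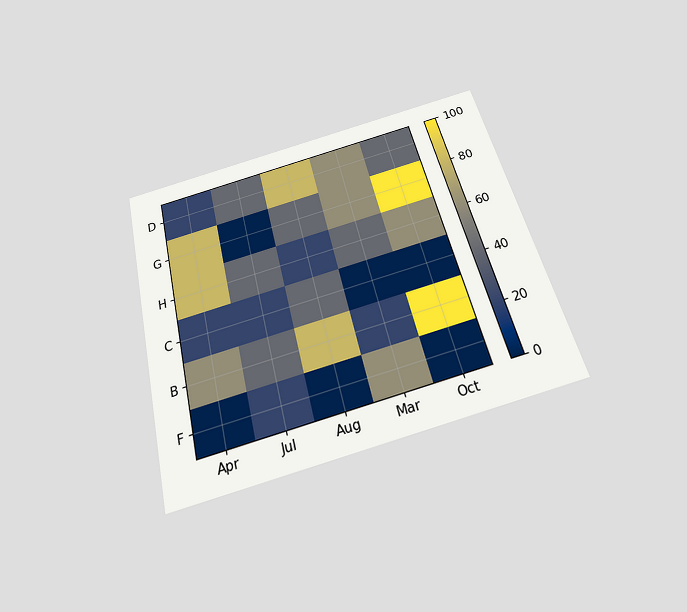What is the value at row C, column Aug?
The chart is tilted about 14° counter-clockwise and viewed slightly from below. Matching cell (C, Aug) against the colorbar gives 40.

40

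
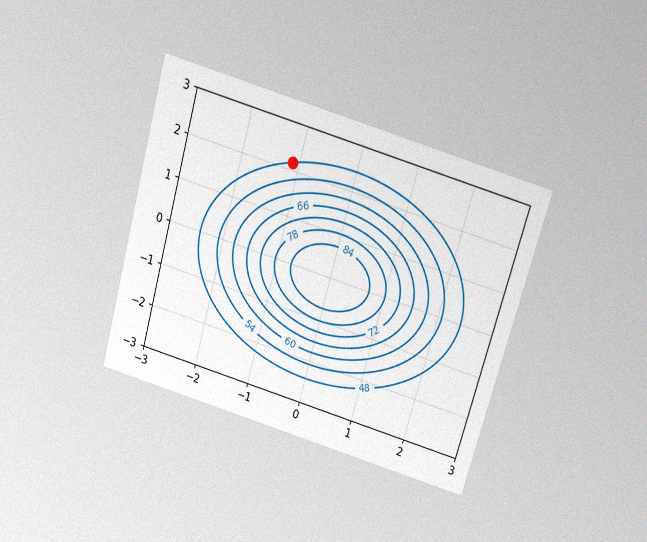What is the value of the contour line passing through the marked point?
48

The chart is tilted about 16° clockwise and viewed slightly from above, with some photo noise. The marked point sits on the contour labelled 48.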